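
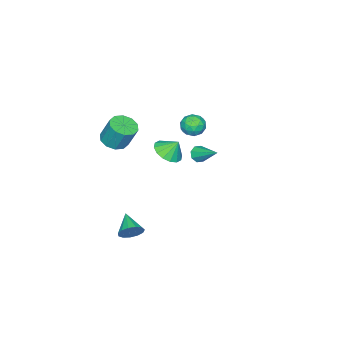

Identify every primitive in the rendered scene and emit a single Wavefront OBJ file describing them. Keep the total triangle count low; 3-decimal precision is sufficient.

v 0.093 1.852 1.572
v 0.466 1.581 1.871
v 0.407 3.228 2.428
v 0.633 1.757 1.526
v 0.482 1.989 1.209
v 0.104 2.141 1.104
v -0.281 2.124 1.273
v -0.447 1.947 1.618
v -0.297 1.715 1.935
v 0.081 1.564 2.04
v 2.495 -1.907 2.595
v 3.102 -1.402 2.374
v 3.072 -0.768 3.744
v 2.465 -1.273 3.965
v 2.662 -1.178 2.261
v 2.633 -0.543 3.63
v 2.158 -1.232 2.275
v 2.129 -0.597 3.645
v 1.783 -1.544 2.412
v 1.754 -0.909 3.781
v 1.68 -1.995 2.618
v 1.65 -1.36 3.988
v 1.888 -2.412 2.816
v 1.858 -1.778 4.186
v 2.327 -2.637 2.93
v 2.298 -2.002 4.299
v 2.831 -2.583 2.915
v 2.802 -1.948 4.285
v 3.206 -2.271 2.779
v 3.177 -1.636 4.148
v 3.31 -1.82 2.572
v 3.28 -1.185 3.942
v 2.996 -0.507 -4.032
v 3.563 -0.717 -3.605
v 2.184 -1.473 -3.428
v 3.363 -0.417 -3.395
v 3.046 -0.146 -3.387
v 2.714 0.011 -3.584
v 2.471 0.003 -3.923
v 2.395 -0.166 -4.297
v 2.51 -0.444 -4.586
v 2.78 -0.741 -4.699
v 3.118 -0.964 -4.601
v 3.418 -1.041 -4.321
v 3.584 -0.949 -3.95
v 1.084 0.558 1.828
v 1.909 0.423 2.134
v 0.856 1.082 2.672
v 1.933 0.817 1.896
v 1.729 1.141 1.639
v 1.353 1.309 1.434
v 0.904 1.276 1.333
v 0.504 1.05 1.366
v 0.259 0.693 1.522
v 0.235 0.299 1.76
v 0.438 -0.026 2.016
v 0.815 -0.194 2.222
v 1.263 -0.16 2.322
v 1.664 0.065 2.29
v -3.275 -0.08 0.764
v -2.499 -0.072 0.822
v -3.321 -1.088 1.518
v -2.545 -1.08 1.576
v -2.966 -0.514 1.905
v -2.937 0.109 1.439
v -2.883 -1.269 0.901
v -2.854 -0.646 0.435
v -2.257 -0.807 0.907
v -2.308 -0.34 1.527
v -3.512 -0.82 0.813
v -3.563 -0.353 1.433
v -2.883 0.012 0.727
v -2.937 -1.172 1.613
v -3.185 -0.839 1.806
v -2.729 -0.835 1.841
v -3.14 0.119 1.089
v -2.684 0.123 1.124
v -2.959 -0.136 1.76
v -3.136 -1.283 1.216
v -2.68 -1.279 1.251
v -3.091 -0.325 0.499
v -2.635 -0.321 0.534
v -2.861 -1.024 0.58
v -2.284 -0.415 0.811
v -2.312 -1.007 1.254
v -2.51 -1.118 0.857
v -2.493 -0.752 0.583
v -2.314 -0.141 1.176
v -2.342 -0.733 1.619
v -2.589 -0.4 1.812
v -2.572 -0.034 1.538
v -2.172 -0.573 1.225
v -3.478 -0.427 0.721
v -3.506 -1.019 1.164
v -3.248 -1.126 0.802
v -3.231 -0.76 0.528
v -3.508 -0.153 1.086
v -3.536 -0.745 1.529
v -3.327 -0.408 1.757
v -3.31 -0.042 1.483
v -3.648 -0.587 1.115
f 2 1 4
f 2 4 3
f 4 1 5
f 4 5 3
f 5 1 6
f 5 6 3
f 6 1 7
f 6 7 3
f 7 1 8
f 7 8 3
f 8 1 9
f 8 9 3
f 9 1 10
f 9 10 3
f 10 1 2
f 10 2 3
f 12 11 15
f 12 15 13
f 13 15 16
f 13 16 14
f 15 11 17
f 15 17 16
f 16 17 18
f 16 18 14
f 17 11 19
f 17 19 18
f 18 19 20
f 18 20 14
f 19 11 21
f 19 21 20
f 20 21 22
f 20 22 14
f 21 11 23
f 21 23 22
f 22 23 24
f 22 24 14
f 23 11 25
f 23 25 24
f 24 25 26
f 24 26 14
f 25 11 27
f 25 27 26
f 26 27 28
f 26 28 14
f 27 11 29
f 27 29 28
f 28 29 30
f 28 30 14
f 29 11 31
f 29 31 30
f 30 31 32
f 30 32 14
f 31 11 12
f 31 12 32
f 32 12 13
f 32 13 14
f 34 33 36
f 34 36 35
f 36 33 37
f 36 37 35
f 37 33 38
f 37 38 35
f 38 33 39
f 38 39 35
f 39 33 40
f 39 40 35
f 40 33 41
f 40 41 35
f 41 33 42
f 41 42 35
f 42 33 43
f 42 43 35
f 43 33 44
f 43 44 35
f 44 33 45
f 44 45 35
f 45 33 34
f 45 34 35
f 47 46 49
f 47 49 48
f 49 46 50
f 49 50 48
f 50 46 51
f 50 51 48
f 51 46 52
f 51 52 48
f 52 46 53
f 52 53 48
f 53 46 54
f 53 54 48
f 54 46 55
f 54 55 48
f 55 46 56
f 55 56 48
f 56 46 57
f 56 57 48
f 57 46 58
f 57 58 48
f 58 46 59
f 58 59 48
f 59 46 47
f 59 47 48
f 60 97 76
f 97 71 100
f 76 100 65
f 97 100 76
f 60 76 72
f 76 65 77
f 72 77 61
f 76 77 72
f 60 72 81
f 72 61 82
f 81 82 67
f 72 82 81
f 60 81 93
f 81 67 96
f 93 96 70
f 81 96 93
f 60 93 97
f 93 70 101
f 97 101 71
f 93 101 97
f 61 77 88
f 77 65 91
f 88 91 69
f 77 91 88
f 65 100 78
f 100 71 99
f 78 99 64
f 100 99 78
f 71 101 98
f 101 70 94
f 98 94 62
f 101 94 98
f 70 96 95
f 96 67 83
f 95 83 66
f 96 83 95
f 67 82 87
f 82 61 84
f 87 84 68
f 82 84 87
f 63 89 75
f 89 69 90
f 75 90 64
f 89 90 75
f 63 75 73
f 75 64 74
f 73 74 62
f 75 74 73
f 63 73 80
f 73 62 79
f 80 79 66
f 73 79 80
f 63 80 85
f 80 66 86
f 85 86 68
f 80 86 85
f 63 85 89
f 85 68 92
f 89 92 69
f 85 92 89
f 64 90 78
f 90 69 91
f 78 91 65
f 90 91 78
f 62 74 98
f 74 64 99
f 98 99 71
f 74 99 98
f 66 79 95
f 79 62 94
f 95 94 70
f 79 94 95
f 68 86 87
f 86 66 83
f 87 83 67
f 86 83 87
f 69 92 88
f 92 68 84
f 88 84 61
f 92 84 88



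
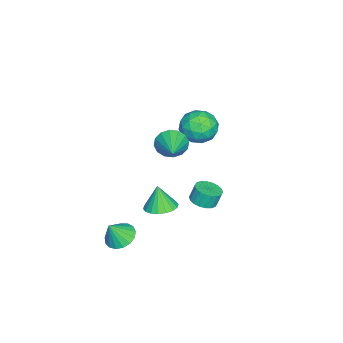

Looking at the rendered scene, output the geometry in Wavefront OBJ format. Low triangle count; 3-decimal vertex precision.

v 0.382 -1.047 -3.696
v 1.35 -0.89 -3.499
v 0.118 -1.333 -2.164
v 1.173 -0.484 -3.454
v 0.839 -0.19 -3.457
v 0.415 -0.066 -3.507
v -0.016 -0.136 -3.595
v -0.368 -0.386 -3.702
v -0.571 -0.768 -3.808
v -0.585 -1.204 -3.892
v -0.408 -1.61 -3.937
v -0.074 -1.904 -3.934
v 0.35 -2.029 -3.884
v 0.781 -1.959 -3.797
v 1.133 -1.708 -3.689
v 1.336 -1.327 -3.583
v -4.491 0.66 0.022
v -3.731 0.991 0.916
v -3.589 -1.091 -0.096
v -2.829 -0.76 0.798
v -4.007 -0.959 1.042
v -4.565 0.124 1.115
v -2.755 -0.224 -0.295
v -3.313 0.859 -0.222
v -2.658 0.445 0.72
v -3.432 -0.009 1.547
v -3.888 -0.091 -0.727
v -4.662 -0.545 0.1
v -4.19 0.979 0.479
v -3.13 -1.079 0.341
v -3.822 -1.196 0.484
v -3.376 -1.001 1.01
v -4.68 0.469 0.596
v -4.233 0.664 1.122
v -4.396 -0.482 1.196
v -3.087 -0.764 -0.302
v -2.64 -0.569 0.224
v -3.944 0.901 -0.19
v -3.498 1.096 0.336
v -2.924 0.382 -0.376
v -3.113 0.853 0.89
v -2.582 -0.176 0.821
v -2.539 0.139 0.178
v -2.867 0.775 0.221
v -3.567 0.586 1.376
v -3.037 -0.443 1.306
v -3.73 -0.56 1.45
v -4.058 0.076 1.492
v -2.937 0.265 1.26
v -4.283 0.343 -0.486
v -3.753 -0.686 -0.556
v -3.262 -0.176 -0.672
v -3.59 0.46 -0.63
v -4.738 0.076 -0.001
v -4.207 -0.953 -0.07
v -4.453 -0.875 0.599
v -4.781 -0.239 0.642
v -4.383 -0.365 -0.44
v 1.097 -0.199 2.554
v 1.494 -0.474 1.725
v 2.883 0.419 3.206
v 1.358 -0.002 1.652
v 1.151 0.417 1.82
v 0.93 0.671 2.185
v 0.753 0.692 2.65
v 0.669 0.474 3.088
v 0.699 0.076 3.383
v 0.836 -0.396 3.457
v 1.042 -0.816 3.288
v 1.263 -1.07 2.923
v 1.44 -1.091 2.459
v 1.524 -0.873 2.02
v 0.997 1.586 -1.974
v 1.794 1.602 -1.832
v 1.62 1.87 -0.884
v 0.823 1.854 -1.026
v 1.725 1.939 -1.94
v 1.551 2.207 -0.992
v 1.512 2.206 -2.055
v 1.338 2.474 -1.107
v 1.197 2.35 -2.153
v 1.023 2.618 -1.206
v 0.842 2.343 -2.216
v 0.668 2.611 -1.269
v 0.518 2.186 -2.232
v 0.344 2.454 -1.284
v 0.289 1.91 -2.196
v 0.115 2.178 -1.248
v 0.2 1.57 -2.116
v 0.026 1.838 -1.168
v 0.269 1.233 -2.008
v 0.095 1.501 -1.06
v 0.482 0.966 -1.893
v 0.308 1.234 -0.945
v 0.797 0.822 -1.794
v 0.623 1.09 -0.847
v 1.152 0.829 -1.731
v 0.978 1.097 -0.784
v 1.476 0.986 -1.716
v 1.302 1.254 -0.768
v 1.705 1.262 -1.752
v 1.531 1.53 -0.804
v 3.636 -2.359 -3.874
v 4.374 -2.738 -4.338
v 4.184 -2.821 -2.626
v 4.511 -2.315 -4.242
v 4.448 -1.903 -4.062
v 4.199 -1.595 -3.838
v 3.822 -1.461 -3.623
v 3.401 -1.534 -3.466
v 3.035 -1.795 -3.402
v 2.806 -2.186 -3.446
v 2.767 -2.616 -3.589
v 2.928 -2.987 -3.797
v 3.251 -3.214 -4.022
v 3.662 -3.246 -4.214
v 4.067 -3.074 -4.328
f 2 1 4
f 2 4 3
f 4 1 5
f 4 5 3
f 5 1 6
f 5 6 3
f 6 1 7
f 6 7 3
f 7 1 8
f 7 8 3
f 8 1 9
f 8 9 3
f 9 1 10
f 9 10 3
f 10 1 11
f 10 11 3
f 11 1 12
f 11 12 3
f 12 1 13
f 12 13 3
f 13 1 14
f 13 14 3
f 14 1 15
f 14 15 3
f 15 1 16
f 15 16 3
f 16 1 2
f 16 2 3
f 17 54 33
f 54 28 57
f 33 57 22
f 54 57 33
f 17 33 29
f 33 22 34
f 29 34 18
f 33 34 29
f 17 29 38
f 29 18 39
f 38 39 24
f 29 39 38
f 17 38 50
f 38 24 53
f 50 53 27
f 38 53 50
f 17 50 54
f 50 27 58
f 54 58 28
f 50 58 54
f 18 34 45
f 34 22 48
f 45 48 26
f 34 48 45
f 22 57 35
f 57 28 56
f 35 56 21
f 57 56 35
f 28 58 55
f 58 27 51
f 55 51 19
f 58 51 55
f 27 53 52
f 53 24 40
f 52 40 23
f 53 40 52
f 24 39 44
f 39 18 41
f 44 41 25
f 39 41 44
f 20 46 32
f 46 26 47
f 32 47 21
f 46 47 32
f 20 32 30
f 32 21 31
f 30 31 19
f 32 31 30
f 20 30 37
f 30 19 36
f 37 36 23
f 30 36 37
f 20 37 42
f 37 23 43
f 42 43 25
f 37 43 42
f 20 42 46
f 42 25 49
f 46 49 26
f 42 49 46
f 21 47 35
f 47 26 48
f 35 48 22
f 47 48 35
f 19 31 55
f 31 21 56
f 55 56 28
f 31 56 55
f 23 36 52
f 36 19 51
f 52 51 27
f 36 51 52
f 25 43 44
f 43 23 40
f 44 40 24
f 43 40 44
f 26 49 45
f 49 25 41
f 45 41 18
f 49 41 45
f 60 59 62
f 60 62 61
f 62 59 63
f 62 63 61
f 63 59 64
f 63 64 61
f 64 59 65
f 64 65 61
f 65 59 66
f 65 66 61
f 66 59 67
f 66 67 61
f 67 59 68
f 67 68 61
f 68 59 69
f 68 69 61
f 69 59 70
f 69 70 61
f 70 59 71
f 70 71 61
f 71 59 72
f 71 72 61
f 72 59 60
f 72 60 61
f 74 73 77
f 74 77 75
f 75 77 78
f 75 78 76
f 77 73 79
f 77 79 78
f 78 79 80
f 78 80 76
f 79 73 81
f 79 81 80
f 80 81 82
f 80 82 76
f 81 73 83
f 81 83 82
f 82 83 84
f 82 84 76
f 83 73 85
f 83 85 84
f 84 85 86
f 84 86 76
f 85 73 87
f 85 87 86
f 86 87 88
f 86 88 76
f 87 73 89
f 87 89 88
f 88 89 90
f 88 90 76
f 89 73 91
f 89 91 90
f 90 91 92
f 90 92 76
f 91 73 93
f 91 93 92
f 92 93 94
f 92 94 76
f 93 73 95
f 93 95 94
f 94 95 96
f 94 96 76
f 95 73 97
f 95 97 96
f 96 97 98
f 96 98 76
f 97 73 99
f 97 99 98
f 98 99 100
f 98 100 76
f 99 73 101
f 99 101 100
f 100 101 102
f 100 102 76
f 101 73 74
f 101 74 102
f 102 74 75
f 102 75 76
f 104 103 106
f 104 106 105
f 106 103 107
f 106 107 105
f 107 103 108
f 107 108 105
f 108 103 109
f 108 109 105
f 109 103 110
f 109 110 105
f 110 103 111
f 110 111 105
f 111 103 112
f 111 112 105
f 112 103 113
f 112 113 105
f 113 103 114
f 113 114 105
f 114 103 115
f 114 115 105
f 115 103 116
f 115 116 105
f 116 103 117
f 116 117 105
f 117 103 104
f 117 104 105



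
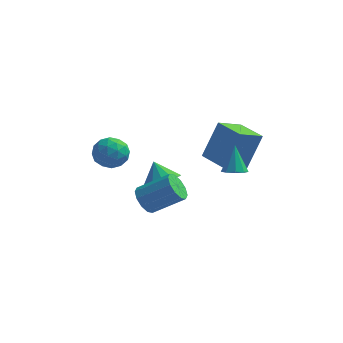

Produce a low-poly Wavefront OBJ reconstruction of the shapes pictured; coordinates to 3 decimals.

v 1.567 -0.306 1.438
v 2.151 0.431 3.327
v 0.34 0.64 1.448
v 0.924 1.378 3.337
v 2.416 0.802 0.743
v 3 1.54 2.632
v 1.189 1.749 0.753
v 1.773 2.486 2.642
v -2.204 -0.191 -1.53
v -1.744 -0.504 -2.12
v -0.217 -0.221 -1.079
v -0.676 0.091 -0.49
v -1.782 -0.011 -2.198
v -0.255 0.272 -1.157
v -1.981 0.413 -2.021
v -0.454 0.696 -0.98
v -2.265 0.606 -1.657
v -0.738 0.889 -0.616
v -2.526 0.495 -1.244
v -0.998 0.777 -0.203
v -2.663 0.121 -0.941
v -1.136 0.404 0.1
v -2.625 -0.372 -0.863
v -1.098 -0.089 0.178
v -2.426 -0.796 -1.04
v -0.899 -0.513 0.001
v -2.142 -0.989 -1.404
v -0.615 -0.706 -0.363
v -1.882 -0.877 -1.817
v -0.354 -0.595 -0.776
v 2.521 -2.375 2.715
v 2.96 -1.966 2.559
v 2.379 -1.725 4.025
v 2.578 -1.82 2.445
v 2.17 -1.934 2.458
v 1.926 -2.254 2.59
v 1.96 -2.631 2.781
v 2.256 -2.889 2.941
v 2.677 -2.906 2.995
v 3.024 -2.675 2.918
v 3.136 -2.304 2.746
v -1.933 2.069 -1.647
v -1.139 2.593 -1.455
v -2.487 2.551 -0.673
v -1.45 2.9 -1.783
v -1.914 2.943 -2.068
v -2.384 2.709 -2.22
v -2.711 2.272 -2.19
v -2.791 1.77 -1.987
v -2.598 1.364 -1.677
v -2.194 1.181 -1.357
v -1.707 1.281 -1.129
v -1.292 1.63 -1.066
v -1.08 2.12 -1.187
v -4.619 -0.539 1.54
v -4.286 -0.189 2.341
v -3.214 -0.591 0.979
v -2.881 -0.241 1.78
v -3.233 -1.108 1.759
v -4.102 -1.075 2.106
v -3.398 0.295 1.214
v -4.267 0.328 1.561
v -3.531 0.327 2.14
v -3.429 -0.54 2.476
v -4.071 -0.24 0.844
v -3.969 -1.107 1.18
v -4.576 -0.359 1.99
v -2.924 -0.421 1.33
v -3.131 -0.93 1.317
v -2.935 -0.724 1.788
v -4.468 -0.88 1.852
v -4.272 -0.675 2.323
v -3.653 -1.215 1.98
v -3.228 -0.105 0.997
v -3.032 0.1 1.468
v -4.565 -0.056 1.532
v -4.369 0.15 2.003
v -3.847 0.435 1.34
v -3.937 0.15 2.343
v -3.111 0.119 2.013
v -3.415 0.434 1.68
v -3.925 0.453 1.884
v -3.877 -0.36 2.54
v -3.051 -0.391 2.21
v -3.258 -0.9 2.198
v -3.768 -0.881 2.402
v -3.433 -0.057 2.422
v -4.449 -0.389 1.11
v -3.623 -0.42 0.78
v -3.732 0.101 0.918
v -4.242 0.12 1.122
v -4.389 -0.899 1.307
v -3.563 -0.93 0.977
v -3.575 -1.233 1.436
v -4.085 -1.214 1.64
v -4.067 -0.723 0.898
f 2 4 1
f 5 2 1
f 1 4 3
f 3 5 1
f 2 8 4
f 6 2 5
f 6 8 2
f 4 8 3
f 7 5 3
f 3 8 7
f 7 6 5
f 8 6 7
f 10 9 13
f 10 13 11
f 11 13 14
f 11 14 12
f 13 9 15
f 13 15 14
f 14 15 16
f 14 16 12
f 15 9 17
f 15 17 16
f 16 17 18
f 16 18 12
f 17 9 19
f 17 19 18
f 18 19 20
f 18 20 12
f 19 9 21
f 19 21 20
f 20 21 22
f 20 22 12
f 21 9 23
f 21 23 22
f 22 23 24
f 22 24 12
f 23 9 25
f 23 25 24
f 24 25 26
f 24 26 12
f 25 9 27
f 25 27 26
f 26 27 28
f 26 28 12
f 27 9 29
f 27 29 28
f 28 29 30
f 28 30 12
f 29 9 10
f 29 10 30
f 30 10 11
f 30 11 12
f 32 31 34
f 32 34 33
f 34 31 35
f 34 35 33
f 35 31 36
f 35 36 33
f 36 31 37
f 36 37 33
f 37 31 38
f 37 38 33
f 38 31 39
f 38 39 33
f 39 31 40
f 39 40 33
f 40 31 41
f 40 41 33
f 41 31 32
f 41 32 33
f 43 42 45
f 43 45 44
f 45 42 46
f 45 46 44
f 46 42 47
f 46 47 44
f 47 42 48
f 47 48 44
f 48 42 49
f 48 49 44
f 49 42 50
f 49 50 44
f 50 42 51
f 50 51 44
f 51 42 52
f 51 52 44
f 52 42 53
f 52 53 44
f 53 42 54
f 53 54 44
f 54 42 43
f 54 43 44
f 55 92 71
f 92 66 95
f 71 95 60
f 92 95 71
f 55 71 67
f 71 60 72
f 67 72 56
f 71 72 67
f 55 67 76
f 67 56 77
f 76 77 62
f 67 77 76
f 55 76 88
f 76 62 91
f 88 91 65
f 76 91 88
f 55 88 92
f 88 65 96
f 92 96 66
f 88 96 92
f 56 72 83
f 72 60 86
f 83 86 64
f 72 86 83
f 60 95 73
f 95 66 94
f 73 94 59
f 95 94 73
f 66 96 93
f 96 65 89
f 93 89 57
f 96 89 93
f 65 91 90
f 91 62 78
f 90 78 61
f 91 78 90
f 62 77 82
f 77 56 79
f 82 79 63
f 77 79 82
f 58 84 70
f 84 64 85
f 70 85 59
f 84 85 70
f 58 70 68
f 70 59 69
f 68 69 57
f 70 69 68
f 58 68 75
f 68 57 74
f 75 74 61
f 68 74 75
f 58 75 80
f 75 61 81
f 80 81 63
f 75 81 80
f 58 80 84
f 80 63 87
f 84 87 64
f 80 87 84
f 59 85 73
f 85 64 86
f 73 86 60
f 85 86 73
f 57 69 93
f 69 59 94
f 93 94 66
f 69 94 93
f 61 74 90
f 74 57 89
f 90 89 65
f 74 89 90
f 63 81 82
f 81 61 78
f 82 78 62
f 81 78 82
f 64 87 83
f 87 63 79
f 83 79 56
f 87 79 83



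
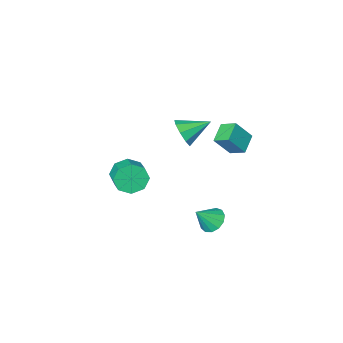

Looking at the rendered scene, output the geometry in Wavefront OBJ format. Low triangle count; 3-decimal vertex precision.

v -2.394 -1.82 0.16
v -1.844 -1.197 0.818
v -4.006 -1.24 0.96
v -2.012 -0.833 0.214
v -2.36 -0.93 -0.415
v -2.723 -1.444 -0.775
v -2.933 -2.134 -0.697
v -2.891 -2.677 -0.218
v -2.616 -2.819 0.438
v -2.238 -2.493 0.964
v -1.933 -1.853 1.114
v -2.951 3.256 2.967
v -3.366 4.147 3.461
v -1.995 4.003 2.421
v -2.41 4.894 2.915
v -2.01 2.986 4.245
v -2.425 3.877 4.739
v -1.054 3.733 3.699
v -1.469 4.624 4.193
v -1.646 2.786 -4.303
v -1.18 3.493 -4.663
v -0.574 2.654 -3.177
v -1.514 3.696 -4.322
v -1.889 3.61 -3.975
v -2.187 3.262 -3.732
v -2.313 2.763 -3.671
v -2.227 2.271 -3.81
v -1.957 1.943 -4.106
v -1.587 1.882 -4.464
v -1.237 2.108 -4.772
v -1.016 2.549 -4.93
v -0.995 3.066 -4.89
v 2.152 -0.45 -0.711
v 2.713 -0.946 0.052
v 3.109 0.214 0.515
v 2.548 0.71 -0.249
v 3.151 -0.824 -0.629
v 3.547 0.336 -0.166
v 3.004 -0.482 -1.358
v 3.4 0.677 -0.896
v 2.357 -0.122 -1.709
v 2.753 1.038 -1.246
v 1.591 0.046 -1.475
v 1.987 1.206 -1.012
v 1.153 -0.076 -0.794
v 1.549 1.084 -0.331
v 1.3 -0.417 -0.064
v 1.696 0.742 0.398
v 1.947 -0.778 0.286
v 2.343 0.382 0.749
f 2 1 4
f 2 4 3
f 4 1 5
f 4 5 3
f 5 1 6
f 5 6 3
f 6 1 7
f 6 7 3
f 7 1 8
f 7 8 3
f 8 1 9
f 8 9 3
f 9 1 10
f 9 10 3
f 10 1 11
f 10 11 3
f 11 1 2
f 11 2 3
f 13 15 12
f 16 13 12
f 12 15 14
f 14 16 12
f 13 19 15
f 17 13 16
f 17 19 13
f 15 19 14
f 18 16 14
f 14 19 18
f 18 17 16
f 19 17 18
f 21 20 23
f 21 23 22
f 23 20 24
f 23 24 22
f 24 20 25
f 24 25 22
f 25 20 26
f 25 26 22
f 26 20 27
f 26 27 22
f 27 20 28
f 27 28 22
f 28 20 29
f 28 29 22
f 29 20 30
f 29 30 22
f 30 20 31
f 30 31 22
f 31 20 32
f 31 32 22
f 32 20 21
f 32 21 22
f 34 33 37
f 34 37 35
f 35 37 38
f 35 38 36
f 37 33 39
f 37 39 38
f 38 39 40
f 38 40 36
f 39 33 41
f 39 41 40
f 40 41 42
f 40 42 36
f 41 33 43
f 41 43 42
f 42 43 44
f 42 44 36
f 43 33 45
f 43 45 44
f 44 45 46
f 44 46 36
f 45 33 47
f 45 47 46
f 46 47 48
f 46 48 36
f 47 33 49
f 47 49 48
f 48 49 50
f 48 50 36
f 49 33 34
f 49 34 50
f 50 34 35
f 50 35 36



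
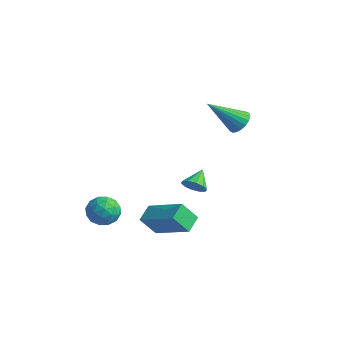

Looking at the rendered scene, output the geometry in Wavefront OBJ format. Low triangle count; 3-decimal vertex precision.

v -0.855 2.92 -1.979
v -0.483 3.315 -2.355
v -1.185 3.82 -1.361
v -0.854 3.294 -2.523
v -1.226 3.131 -2.483
v -1.456 2.887 -2.251
v -1.457 2.656 -1.914
v -1.228 2.526 -1.603
v -0.857 2.546 -1.435
v -0.485 2.71 -1.475
v -0.255 2.953 -1.707
v -0.254 3.184 -2.043
v -0.03 -1.33 -1.858
v 1.878 -1.079 -0.9
v -0.335 -0.483 -1.472
v 1.573 -0.232 -0.513
v 0.387 -0.728 -2.847
v 2.295 -0.477 -1.888
v 0.082 0.119 -2.46
v 1.99 0.37 -1.502
v 0.52 4.518 2.362
v 0.957 4.749 2.858
v -0.38 3.262 3.738
v 0.716 4.946 2.88
v 0.437 5.058 2.8
v 0.174 5.063 2.633
v -0.02 4.961 2.412
v -0.107 4.77 2.181
v -0.07 4.53 1.986
v 0.084 4.288 1.866
v 0.324 4.091 1.843
v 0.604 3.979 1.924
v 0.866 3.973 2.091
v 1.061 4.076 2.312
v 1.148 4.266 2.543
v 1.111 4.506 2.738
v -4.086 -0.443 -3.434
v -3.516 0.176 -3.132
v -3.064 -1.456 -3.288
v -2.494 -0.837 -2.986
v -3.196 -1.079 -2.488
v -3.828 -0.453 -2.579
v -2.752 -0.827 -3.841
v -3.384 -0.201 -3.932
v -2.692 -0.061 -3.384
v -2.966 -0.217 -2.547
v -3.614 -1.063 -3.873
v -3.888 -1.219 -3.036
v -3.891 -0.045 -3.296
v -2.689 -1.235 -3.124
v -3.102 -1.377 -2.831
v -2.767 -1.014 -2.654
v -4.074 -0.415 -2.971
v -3.739 -0.051 -2.793
v -3.551 -0.788 -2.415
v -2.841 -1.229 -3.627
v -2.506 -0.865 -3.449
v -3.813 -0.266 -3.766
v -3.478 0.097 -3.589
v -3.029 -0.492 -4.005
v -3.072 0.18 -3.266
v -2.471 -0.415 -3.18
v -2.622 -0.41 -3.683
v -2.994 -0.042 -3.736
v -3.233 0.088 -2.775
v -2.632 -0.507 -2.689
v -3.045 -0.649 -2.396
v -3.416 -0.282 -2.45
v -2.748 -0.051 -2.923
v -3.948 -0.773 -3.731
v -3.347 -1.368 -3.645
v -3.164 -0.998 -3.97
v -3.535 -0.631 -4.024
v -4.109 -0.865 -3.24
v -3.508 -1.46 -3.154
v -3.586 -1.238 -2.684
v -3.958 -0.87 -2.737
v -3.832 -1.229 -3.497
f 2 1 4
f 2 4 3
f 4 1 5
f 4 5 3
f 5 1 6
f 5 6 3
f 6 1 7
f 6 7 3
f 7 1 8
f 7 8 3
f 8 1 9
f 8 9 3
f 9 1 10
f 9 10 3
f 10 1 11
f 10 11 3
f 11 1 12
f 11 12 3
f 12 1 2
f 12 2 3
f 14 16 13
f 17 14 13
f 13 16 15
f 15 17 13
f 14 20 16
f 18 14 17
f 18 20 14
f 16 20 15
f 19 17 15
f 15 20 19
f 19 18 17
f 20 18 19
f 22 21 24
f 22 24 23
f 24 21 25
f 24 25 23
f 25 21 26
f 25 26 23
f 26 21 27
f 26 27 23
f 27 21 28
f 27 28 23
f 28 21 29
f 28 29 23
f 29 21 30
f 29 30 23
f 30 21 31
f 30 31 23
f 31 21 32
f 31 32 23
f 32 21 33
f 32 33 23
f 33 21 34
f 33 34 23
f 34 21 35
f 34 35 23
f 35 21 36
f 35 36 23
f 36 21 22
f 36 22 23
f 37 74 53
f 74 48 77
f 53 77 42
f 74 77 53
f 37 53 49
f 53 42 54
f 49 54 38
f 53 54 49
f 37 49 58
f 49 38 59
f 58 59 44
f 49 59 58
f 37 58 70
f 58 44 73
f 70 73 47
f 58 73 70
f 37 70 74
f 70 47 78
f 74 78 48
f 70 78 74
f 38 54 65
f 54 42 68
f 65 68 46
f 54 68 65
f 42 77 55
f 77 48 76
f 55 76 41
f 77 76 55
f 48 78 75
f 78 47 71
f 75 71 39
f 78 71 75
f 47 73 72
f 73 44 60
f 72 60 43
f 73 60 72
f 44 59 64
f 59 38 61
f 64 61 45
f 59 61 64
f 40 66 52
f 66 46 67
f 52 67 41
f 66 67 52
f 40 52 50
f 52 41 51
f 50 51 39
f 52 51 50
f 40 50 57
f 50 39 56
f 57 56 43
f 50 56 57
f 40 57 62
f 57 43 63
f 62 63 45
f 57 63 62
f 40 62 66
f 62 45 69
f 66 69 46
f 62 69 66
f 41 67 55
f 67 46 68
f 55 68 42
f 67 68 55
f 39 51 75
f 51 41 76
f 75 76 48
f 51 76 75
f 43 56 72
f 56 39 71
f 72 71 47
f 56 71 72
f 45 63 64
f 63 43 60
f 64 60 44
f 63 60 64
f 46 69 65
f 69 45 61
f 65 61 38
f 69 61 65



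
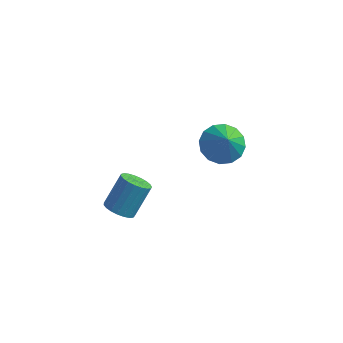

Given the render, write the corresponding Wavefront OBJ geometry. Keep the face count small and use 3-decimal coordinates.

v -0.89 -2.447 1.485
v -0.227 -2.33 1.202
v 0.153 -1.357 2.492
v -0.51 -1.473 2.775
v -0.389 -2.104 1.079
v -0.009 -1.131 2.369
v -0.637 -1.938 1.027
v -0.257 -0.965 2.317
v -0.929 -1.859 1.053
v -0.549 -0.886 2.343
v -1.214 -1.882 1.155
v -0.835 -0.909 2.445
v -1.443 -2.003 1.313
v -1.064 -1.029 2.603
v -1.577 -2.2 1.501
v -1.197 -1.227 2.791
v -1.591 -2.44 1.686
v -1.212 -1.467 2.976
v -1.485 -2.681 1.837
v -1.105 -1.708 3.127
v -1.275 -2.882 1.927
v -0.896 -1.908 3.217
v -0.999 -3.007 1.94
v -0.62 -2.034 3.23
v -0.704 -3.035 1.875
v -0.324 -2.062 3.165
v -0.441 -2.962 1.742
v -0.062 -1.989 3.032
v -0.256 -2.8 1.565
v 0.124 -1.826 2.855
v -0.18 -2.576 1.374
v 0.2 -1.603 2.664
v 1.516 3.255 1.584
v 2.189 2.703 0.996
v 2.024 2.605 2.776
v 2.458 3.156 1.129
v 2.474 3.636 1.384
v 2.235 4.014 1.692
v 1.802 4.188 1.972
v 1.293 4.113 2.147
v 0.844 3.808 2.172
v 0.575 3.355 2.039
v 0.558 2.875 1.784
v 0.798 2.497 1.475
v 1.231 2.323 1.196
v 1.739 2.398 1.021
f 2 1 5
f 2 5 3
f 3 5 6
f 3 6 4
f 5 1 7
f 5 7 6
f 6 7 8
f 6 8 4
f 7 1 9
f 7 9 8
f 8 9 10
f 8 10 4
f 9 1 11
f 9 11 10
f 10 11 12
f 10 12 4
f 11 1 13
f 11 13 12
f 12 13 14
f 12 14 4
f 13 1 15
f 13 15 14
f 14 15 16
f 14 16 4
f 15 1 17
f 15 17 16
f 16 17 18
f 16 18 4
f 17 1 19
f 17 19 18
f 18 19 20
f 18 20 4
f 19 1 21
f 19 21 20
f 20 21 22
f 20 22 4
f 21 1 23
f 21 23 22
f 22 23 24
f 22 24 4
f 23 1 25
f 23 25 24
f 24 25 26
f 24 26 4
f 25 1 27
f 25 27 26
f 26 27 28
f 26 28 4
f 27 1 29
f 27 29 28
f 28 29 30
f 28 30 4
f 29 1 31
f 29 31 30
f 30 31 32
f 30 32 4
f 31 1 2
f 31 2 32
f 32 2 3
f 32 3 4
f 34 33 36
f 34 36 35
f 36 33 37
f 36 37 35
f 37 33 38
f 37 38 35
f 38 33 39
f 38 39 35
f 39 33 40
f 39 40 35
f 40 33 41
f 40 41 35
f 41 33 42
f 41 42 35
f 42 33 43
f 42 43 35
f 43 33 44
f 43 44 35
f 44 33 45
f 44 45 35
f 45 33 46
f 45 46 35
f 46 33 34
f 46 34 35



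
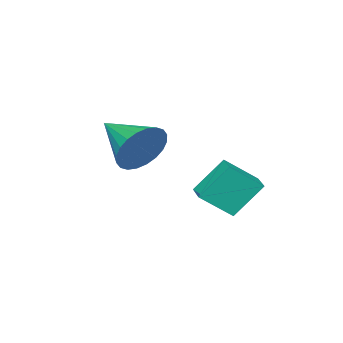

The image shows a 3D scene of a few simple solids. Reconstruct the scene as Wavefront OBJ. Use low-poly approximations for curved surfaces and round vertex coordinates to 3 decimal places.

v 2.31 0.118 1.699
v 2.808 0.343 2.536
v 2.03 -1.658 2.341
v 2.443 0.437 2.637
v 2.057 0.482 2.595
v 1.71 0.472 2.417
v 1.455 0.408 2.129
v 1.329 0.3 1.776
v 1.353 0.165 1.411
v 1.523 0.022 1.089
v 1.812 -0.106 0.861
v 2.177 -0.2 0.76
v 2.562 -0.246 0.802
v 2.909 -0.236 0.981
v 3.165 -0.172 1.268
v 3.29 -0.064 1.622
v 3.266 0.072 1.987
v 3.097 0.215 2.308
v -0.027 2.8 0.389
v 0.781 2.087 1.251
v 0.558 3.471 0.395
v 1.366 2.758 1.258
v 0.694 2.182 -0.798
v 1.502 1.469 0.065
v 1.279 2.853 -0.791
v 2.087 2.14 0.071
f 2 1 4
f 2 4 3
f 4 1 5
f 4 5 3
f 5 1 6
f 5 6 3
f 6 1 7
f 6 7 3
f 7 1 8
f 7 8 3
f 8 1 9
f 8 9 3
f 9 1 10
f 9 10 3
f 10 1 11
f 10 11 3
f 11 1 12
f 11 12 3
f 12 1 13
f 12 13 3
f 13 1 14
f 13 14 3
f 14 1 15
f 14 15 3
f 15 1 16
f 15 16 3
f 16 1 17
f 16 17 3
f 17 1 18
f 17 18 3
f 18 1 2
f 18 2 3
f 20 22 19
f 23 20 19
f 19 22 21
f 21 23 19
f 20 26 22
f 24 20 23
f 24 26 20
f 22 26 21
f 25 23 21
f 21 26 25
f 25 24 23
f 26 24 25



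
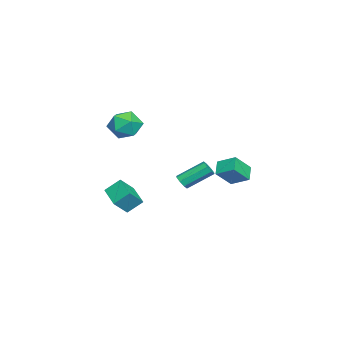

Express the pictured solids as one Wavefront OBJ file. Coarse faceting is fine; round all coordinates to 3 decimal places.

v 2.306 3.003 1.196
v 2.613 4.117 1.747
v 1.477 3.749 0.149
v 1.784 4.863 0.699
v 3.176 3.077 0.561
v 3.483 4.191 1.111
v 2.347 3.823 -0.487
v 2.654 4.937 0.064
v -4.256 -3.307 0.658
v -3.928 -2.742 1.676
v -3.592 -4.998 1.384
v -3.264 -4.433 2.402
v -4.436 -4.574 2.139
v -4.846 -3.529 1.69
v -2.674 -4.211 1.37
v -3.084 -3.166 0.921
v -2.951 -3.301 2.116
v -4.04 -3.525 2.591
v -3.48 -4.215 0.469
v -4.569 -4.439 0.944
v 0.715 -4.06 -2.279
v 0.428 -3.16 -1.46
v -0.051 -3.438 -3.23
v -0.337 -2.539 -2.411
v 2.077 -3.161 -2.789
v 1.791 -2.262 -1.97
v 1.312 -2.54 -3.74
v 1.025 -1.64 -2.921
v -1.051 0.233 -1.955
v -0.824 -0.029 -1.491
v -1.341 1.524 -0.36
v -1.569 1.787 -0.825
v -0.529 0.224 -1.704
v -1.046 1.778 -0.573
v -0.539 0.483 -2.065
v -1.057 2.037 -0.934
v -0.85 0.596 -2.361
v -1.368 2.149 -1.23
v -1.279 0.496 -2.42
v -1.796 2.049 -1.289
v -1.574 0.242 -2.207
v -2.091 1.796 -1.076
v -1.563 -0.017 -1.846
v -2.081 1.537 -0.715
v -1.252 -0.129 -1.55
v -1.77 1.424 -0.419
f 2 4 1
f 5 2 1
f 1 4 3
f 3 5 1
f 2 8 4
f 6 2 5
f 6 8 2
f 4 8 3
f 7 5 3
f 3 8 7
f 7 6 5
f 8 6 7
f 9 20 14
f 9 14 10
f 9 10 16
f 9 16 19
f 9 19 20
f 10 14 18
f 14 20 13
f 20 19 11
f 19 16 15
f 16 10 17
f 12 18 13
f 12 13 11
f 12 11 15
f 12 15 17
f 12 17 18
f 13 18 14
f 11 13 20
f 15 11 19
f 17 15 16
f 18 17 10
f 22 24 21
f 25 22 21
f 21 24 23
f 23 25 21
f 22 28 24
f 26 22 25
f 26 28 22
f 24 28 23
f 27 25 23
f 23 28 27
f 27 26 25
f 28 26 27
f 30 29 33
f 30 33 31
f 31 33 34
f 31 34 32
f 33 29 35
f 33 35 34
f 34 35 36
f 34 36 32
f 35 29 37
f 35 37 36
f 36 37 38
f 36 38 32
f 37 29 39
f 37 39 38
f 38 39 40
f 38 40 32
f 39 29 41
f 39 41 40
f 40 41 42
f 40 42 32
f 41 29 43
f 41 43 42
f 42 43 44
f 42 44 32
f 43 29 45
f 43 45 44
f 44 45 46
f 44 46 32
f 45 29 30
f 45 30 46
f 46 30 31
f 46 31 32



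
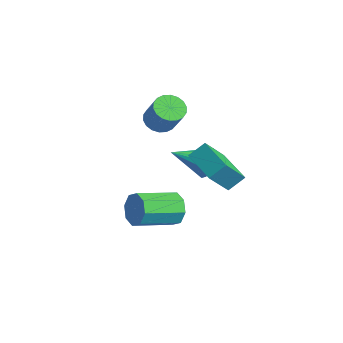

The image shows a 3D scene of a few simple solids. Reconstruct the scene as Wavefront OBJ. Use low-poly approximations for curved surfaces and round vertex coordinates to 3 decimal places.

v 3.707 -2.271 0.158
v 4.128 -2.051 0.946
v 3.954 -4.089 1.609
v 3.533 -4.309 0.822
v 3.429 -1.978 0.985
v 3.255 -4.016 1.648
v 2.893 -2.077 0.54
v 2.718 -4.115 1.203
v 2.833 -2.29 -0.129
v 2.659 -4.328 0.534
v 3.286 -2.491 -0.629
v 3.112 -4.529 0.034
v 3.985 -2.564 -0.668
v 3.811 -4.602 -0.005
v 4.522 -2.465 -0.223
v 4.347 -4.503 0.44
v 4.581 -2.252 0.446
v 4.407 -4.29 1.109
v -1.389 0.05 2.434
v -0.987 -0.633 2.157
v -0.029 -0.634 3.549
v -0.431 0.05 3.826
v -0.782 -0.354 2.016
v 0.176 -0.354 3.409
v -0.698 0.006 1.958
v 0.26 0.005 3.351
v -0.75 0.374 1.995
v 0.208 0.374 3.387
v -0.929 0.679 2.118
v 0.029 0.678 3.51
v -1.199 0.858 2.304
v -0.241 0.858 3.696
v -1.507 0.878 2.515
v -0.549 0.877 3.908
v -1.791 0.734 2.711
v -0.833 0.733 4.103
v -1.996 0.454 2.851
v -1.038 0.454 4.244
v -2.08 0.095 2.909
v -1.122 0.094 4.302
v -2.028 -0.274 2.873
v -1.07 -0.274 4.265
v -1.849 -0.578 2.75
v -0.891 -0.579 4.142
v -1.579 -0.758 2.564
v -0.621 -0.758 3.956
v -1.271 -0.777 2.352
v -0.313 -0.778 3.745
v 0.98 1.264 -0.089
v 1.164 0.057 1.367
v 1.137 2.104 0.588
v 1.321 0.897 2.043
v 2.959 1.163 -0.423
v 3.143 -0.044 1.032
v 3.116 2.003 0.253
v 3.3 0.796 1.709
v -1.259 2.739 -1.731
v -0.439 2.645 -1.281
v -2.001 1.061 -0.729
v -0.707 2.934 -0.996
v -1.123 3.171 -0.907
v -1.575 3.292 -1.04
v -1.943 3.264 -1.357
v -2.127 3.096 -1.775
v -2.079 2.833 -2.181
v -1.811 2.543 -2.466
v -1.395 2.307 -2.555
v -0.943 2.186 -2.423
v -0.575 2.213 -2.105
v -0.391 2.381 -1.687
f 2 1 5
f 2 5 3
f 3 5 6
f 3 6 4
f 5 1 7
f 5 7 6
f 6 7 8
f 6 8 4
f 7 1 9
f 7 9 8
f 8 9 10
f 8 10 4
f 9 1 11
f 9 11 10
f 10 11 12
f 10 12 4
f 11 1 13
f 11 13 12
f 12 13 14
f 12 14 4
f 13 1 15
f 13 15 14
f 14 15 16
f 14 16 4
f 15 1 17
f 15 17 16
f 16 17 18
f 16 18 4
f 17 1 2
f 17 2 18
f 18 2 3
f 18 3 4
f 20 19 23
f 20 23 21
f 21 23 24
f 21 24 22
f 23 19 25
f 23 25 24
f 24 25 26
f 24 26 22
f 25 19 27
f 25 27 26
f 26 27 28
f 26 28 22
f 27 19 29
f 27 29 28
f 28 29 30
f 28 30 22
f 29 19 31
f 29 31 30
f 30 31 32
f 30 32 22
f 31 19 33
f 31 33 32
f 32 33 34
f 32 34 22
f 33 19 35
f 33 35 34
f 34 35 36
f 34 36 22
f 35 19 37
f 35 37 36
f 36 37 38
f 36 38 22
f 37 19 39
f 37 39 38
f 38 39 40
f 38 40 22
f 39 19 41
f 39 41 40
f 40 41 42
f 40 42 22
f 41 19 43
f 41 43 42
f 42 43 44
f 42 44 22
f 43 19 45
f 43 45 44
f 44 45 46
f 44 46 22
f 45 19 47
f 45 47 46
f 46 47 48
f 46 48 22
f 47 19 20
f 47 20 48
f 48 20 21
f 48 21 22
f 50 52 49
f 53 50 49
f 49 52 51
f 51 53 49
f 50 56 52
f 54 50 53
f 54 56 50
f 52 56 51
f 55 53 51
f 51 56 55
f 55 54 53
f 56 54 55
f 58 57 60
f 58 60 59
f 60 57 61
f 60 61 59
f 61 57 62
f 61 62 59
f 62 57 63
f 62 63 59
f 63 57 64
f 63 64 59
f 64 57 65
f 64 65 59
f 65 57 66
f 65 66 59
f 66 57 67
f 66 67 59
f 67 57 68
f 67 68 59
f 68 57 69
f 68 69 59
f 69 57 70
f 69 70 59
f 70 57 58
f 70 58 59



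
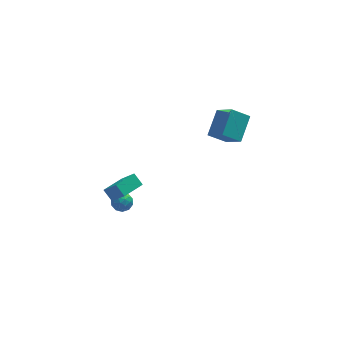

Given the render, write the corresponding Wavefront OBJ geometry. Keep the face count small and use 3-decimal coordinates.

v -2.617 0.233 -3.049
v -2.276 -0.22 -3.391
v -3.504 -0.36 -3.149
v -3.163 -0.813 -3.491
v -3.045 -0.728 -2.844
v -2.497 -0.361 -2.783
v -3.283 -0.219 -3.757
v -2.735 0.148 -3.696
v -2.687 -0.499 -3.829
v -2.54 -0.814 -3.264
v -3.24 0.234 -3.276
v -3.093 -0.081 -2.711
v -2.369 0.059 -3.211
v -3.411 -0.639 -3.329
v -3.342 -0.589 -2.949
v -3.142 -0.855 -3.15
v -2.499 -0.024 -2.854
v -2.298 -0.291 -3.055
v -2.75 -0.589 -2.733
v -3.482 -0.289 -3.485
v -3.281 -0.556 -3.686
v -2.638 0.275 -3.39
v -2.438 0.009 -3.591
v -3.03 0.009 -3.807
v -2.41 -0.372 -3.669
v -2.931 -0.721 -3.728
v -3.002 -0.371 -3.885
v -2.679 -0.156 -3.848
v -2.323 -0.557 -3.338
v -2.845 -0.906 -3.396
v -2.776 -0.855 -3.017
v -2.453 -0.64 -2.98
v -2.565 -0.721 -3.595
v -2.935 0.326 -3.144
v -3.457 -0.023 -3.202
v -3.327 0.06 -3.56
v -3.004 0.275 -3.523
v -2.849 0.141 -2.812
v -3.37 -0.208 -2.871
v -3.101 -0.424 -2.692
v -2.778 -0.209 -2.655
v -3.215 0.141 -2.945
v 2.655 -1.4 2.568
v 3.232 -2.484 3.641
v 1.673 -1.271 3.228
v 2.25 -2.354 4.3
v 3.39 -0.166 3.42
v 3.967 -1.249 4.492
v 2.408 -0.036 4.079
v 2.985 -1.12 5.152
v -4.039 -1.577 -0.433
v -3.466 -2.373 0.831
v -2.939 -0.811 -0.448
v -2.366 -1.608 0.815
v -3.674 -2.112 -0.935
v -3.101 -2.909 0.328
v -2.574 -1.347 -0.951
v -2.001 -2.143 0.313
f 1 38 17
f 38 12 41
f 17 41 6
f 38 41 17
f 1 17 13
f 17 6 18
f 13 18 2
f 17 18 13
f 1 13 22
f 13 2 23
f 22 23 8
f 13 23 22
f 1 22 34
f 22 8 37
f 34 37 11
f 22 37 34
f 1 34 38
f 34 11 42
f 38 42 12
f 34 42 38
f 2 18 29
f 18 6 32
f 29 32 10
f 18 32 29
f 6 41 19
f 41 12 40
f 19 40 5
f 41 40 19
f 12 42 39
f 42 11 35
f 39 35 3
f 42 35 39
f 11 37 36
f 37 8 24
f 36 24 7
f 37 24 36
f 8 23 28
f 23 2 25
f 28 25 9
f 23 25 28
f 4 30 16
f 30 10 31
f 16 31 5
f 30 31 16
f 4 16 14
f 16 5 15
f 14 15 3
f 16 15 14
f 4 14 21
f 14 3 20
f 21 20 7
f 14 20 21
f 4 21 26
f 21 7 27
f 26 27 9
f 21 27 26
f 4 26 30
f 26 9 33
f 30 33 10
f 26 33 30
f 5 31 19
f 31 10 32
f 19 32 6
f 31 32 19
f 3 15 39
f 15 5 40
f 39 40 12
f 15 40 39
f 7 20 36
f 20 3 35
f 36 35 11
f 20 35 36
f 9 27 28
f 27 7 24
f 28 24 8
f 27 24 28
f 10 33 29
f 33 9 25
f 29 25 2
f 33 25 29
f 44 46 43
f 47 44 43
f 43 46 45
f 45 47 43
f 44 50 46
f 48 44 47
f 48 50 44
f 46 50 45
f 49 47 45
f 45 50 49
f 49 48 47
f 50 48 49
f 52 54 51
f 55 52 51
f 51 54 53
f 53 55 51
f 52 58 54
f 56 52 55
f 56 58 52
f 54 58 53
f 57 55 53
f 53 58 57
f 57 56 55
f 58 56 57



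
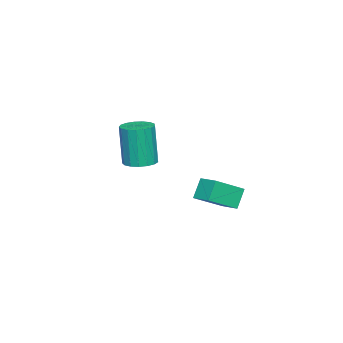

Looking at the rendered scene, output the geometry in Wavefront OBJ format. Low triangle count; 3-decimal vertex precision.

v 0.97 2.952 -1.164
v 2.106 2.124 -0.319
v 1.415 3.795 -0.937
v 2.552 2.967 -0.093
v 1.568 2.873 -2.047
v 2.705 2.045 -1.203
v 2.014 3.716 -1.821
v 3.15 2.888 -0.976
v -1.741 -2.318 -1.911
v -0.95 -2.425 -1.856
v -1.128 -2.649 0.285
v -1.919 -2.542 0.231
v -0.994 -2.046 -1.82
v -1.172 -2.27 0.321
v -1.21 -1.73 -1.805
v -1.387 -1.954 0.336
v -1.547 -1.548 -1.814
v -1.724 -1.772 0.327
v -1.928 -1.543 -1.845
v -2.106 -1.767 0.296
v -2.267 -1.715 -1.891
v -2.444 -1.939 0.25
v -2.485 -2.026 -1.942
v -2.663 -2.25 0.199
v -2.533 -2.403 -1.985
v -2.711 -2.627 0.156
v -2.4 -2.761 -2.011
v -2.577 -2.985 0.13
v -2.115 -3.017 -2.015
v -2.293 -3.241 0.126
v -1.745 -3.114 -1.994
v -1.923 -3.338 0.147
v -1.374 -3.027 -1.954
v -1.552 -3.252 0.187
v -1.087 -2.779 -1.905
v -1.265 -3.003 0.236
f 2 4 1
f 5 2 1
f 1 4 3
f 3 5 1
f 2 8 4
f 6 2 5
f 6 8 2
f 4 8 3
f 7 5 3
f 3 8 7
f 7 6 5
f 8 6 7
f 10 9 13
f 10 13 11
f 11 13 14
f 11 14 12
f 13 9 15
f 13 15 14
f 14 15 16
f 14 16 12
f 15 9 17
f 15 17 16
f 16 17 18
f 16 18 12
f 17 9 19
f 17 19 18
f 18 19 20
f 18 20 12
f 19 9 21
f 19 21 20
f 20 21 22
f 20 22 12
f 21 9 23
f 21 23 22
f 22 23 24
f 22 24 12
f 23 9 25
f 23 25 24
f 24 25 26
f 24 26 12
f 25 9 27
f 25 27 26
f 26 27 28
f 26 28 12
f 27 9 29
f 27 29 28
f 28 29 30
f 28 30 12
f 29 9 31
f 29 31 30
f 30 31 32
f 30 32 12
f 31 9 33
f 31 33 32
f 32 33 34
f 32 34 12
f 33 9 35
f 33 35 34
f 34 35 36
f 34 36 12
f 35 9 10
f 35 10 36
f 36 10 11
f 36 11 12



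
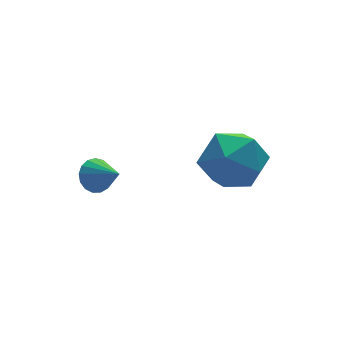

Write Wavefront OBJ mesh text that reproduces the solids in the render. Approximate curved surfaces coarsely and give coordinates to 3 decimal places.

v 1.125 1.762 2.153
v 1.915 2.084 3.025
v 2.605 0.996 1.095
v 3.395 1.318 1.967
v 2.583 0.432 2.177
v 1.669 0.906 2.83
v 2.851 2.174 1.29
v 1.937 2.648 1.943
v 2.982 2.339 2.491
v 2.816 1.262 3.039
v 1.704 1.818 1.081
v 1.538 0.741 1.629
v -1.125 4.313 0.443
v -0.504 4.437 0.257
v -0.735 3.347 1.097
v -0.537 4.604 0.523
v -0.705 4.704 0.771
v -0.969 4.714 0.944
v -1.269 4.633 1.003
v -1.536 4.478 0.933
v -1.708 4.286 0.751
v -1.747 4.1 0.499
v -1.643 3.963 0.234
v -1.421 3.906 0.017
v -1.13 3.942 -0.102
v -0.839 4.064 -0.097
v -0.613 4.242 0.033
f 1 12 6
f 1 6 2
f 1 2 8
f 1 8 11
f 1 11 12
f 2 6 10
f 6 12 5
f 12 11 3
f 11 8 7
f 8 2 9
f 4 10 5
f 4 5 3
f 4 3 7
f 4 7 9
f 4 9 10
f 5 10 6
f 3 5 12
f 7 3 11
f 9 7 8
f 10 9 2
f 14 13 16
f 14 16 15
f 16 13 17
f 16 17 15
f 17 13 18
f 17 18 15
f 18 13 19
f 18 19 15
f 19 13 20
f 19 20 15
f 20 13 21
f 20 21 15
f 21 13 22
f 21 22 15
f 22 13 23
f 22 23 15
f 23 13 24
f 23 24 15
f 24 13 25
f 24 25 15
f 25 13 26
f 25 26 15
f 26 13 27
f 26 27 15
f 27 13 14
f 27 14 15



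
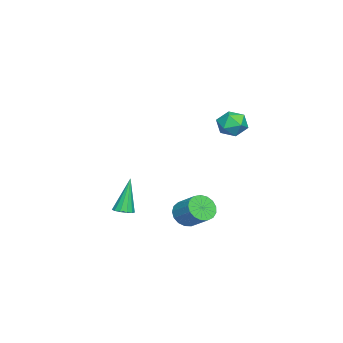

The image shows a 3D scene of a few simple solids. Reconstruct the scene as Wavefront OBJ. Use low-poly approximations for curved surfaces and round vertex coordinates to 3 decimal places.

v -3.586 -3.547 -4.494
v -3.109 -3.204 -4.373
v -4.254 -3.353 -2.406
v -3.354 -2.994 -4.471
v -3.674 -2.959 -4.576
v -3.965 -3.111 -4.655
v -4.136 -3.401 -4.683
v -4.133 -3.737 -4.651
v -3.956 -4.013 -4.569
v -3.662 -4.141 -4.463
v -3.343 -4.08 -4.366
v -3.102 -3.85 -4.311
v -3.015 -3.524 -4.313
v -2.154 0.23 -3.559
v -1.639 -0.361 -3.258
v -0.971 0.658 -2.4
v -1.486 1.25 -2.701
v -1.444 -0.218 -3.579
v -0.776 0.801 -2.721
v -1.411 0.028 -3.896
v -0.744 1.047 -3.038
v -1.549 0.32 -4.135
v -0.882 1.339 -3.277
v -1.825 0.591 -4.243
v -1.158 1.61 -3.385
v -2.177 0.78 -4.194
v -1.509 1.799 -3.336
v -2.523 0.843 -3.999
v -1.856 1.862 -3.141
v -2.785 0.766 -3.704
v -2.117 1.785 -2.846
v -2.902 0.566 -3.375
v -2.234 1.585 -2.517
v -2.847 0.289 -3.089
v -2.18 1.308 -2.231
v -2.634 -0.001 -2.91
v -1.967 1.018 -2.052
v -2.311 -0.238 -2.88
v -1.643 0.781 -2.022
v -1.952 -0.368 -3.005
v -1.284 0.651 -2.147
v -2.287 3.341 2.74
v -1.668 2.864 2.352
v -2.552 2.276 3.628
v -1.933 1.799 3.24
v -1.712 2.497 3.715
v -1.548 3.155 3.165
v -2.672 1.985 2.815
v -2.508 2.643 2.265
v -1.906 2.025 2.398
v -1.313 2.342 2.954
v -2.907 2.798 3.026
v -2.314 3.115 3.582
f 2 1 4
f 2 4 3
f 4 1 5
f 4 5 3
f 5 1 6
f 5 6 3
f 6 1 7
f 6 7 3
f 7 1 8
f 7 8 3
f 8 1 9
f 8 9 3
f 9 1 10
f 9 10 3
f 10 1 11
f 10 11 3
f 11 1 12
f 11 12 3
f 12 1 13
f 12 13 3
f 13 1 2
f 13 2 3
f 15 14 18
f 15 18 16
f 16 18 19
f 16 19 17
f 18 14 20
f 18 20 19
f 19 20 21
f 19 21 17
f 20 14 22
f 20 22 21
f 21 22 23
f 21 23 17
f 22 14 24
f 22 24 23
f 23 24 25
f 23 25 17
f 24 14 26
f 24 26 25
f 25 26 27
f 25 27 17
f 26 14 28
f 26 28 27
f 27 28 29
f 27 29 17
f 28 14 30
f 28 30 29
f 29 30 31
f 29 31 17
f 30 14 32
f 30 32 31
f 31 32 33
f 31 33 17
f 32 14 34
f 32 34 33
f 33 34 35
f 33 35 17
f 34 14 36
f 34 36 35
f 35 36 37
f 35 37 17
f 36 14 38
f 36 38 37
f 37 38 39
f 37 39 17
f 38 14 40
f 38 40 39
f 39 40 41
f 39 41 17
f 40 14 15
f 40 15 41
f 41 15 16
f 41 16 17
f 42 53 47
f 42 47 43
f 42 43 49
f 42 49 52
f 42 52 53
f 43 47 51
f 47 53 46
f 53 52 44
f 52 49 48
f 49 43 50
f 45 51 46
f 45 46 44
f 45 44 48
f 45 48 50
f 45 50 51
f 46 51 47
f 44 46 53
f 48 44 52
f 50 48 49
f 51 50 43



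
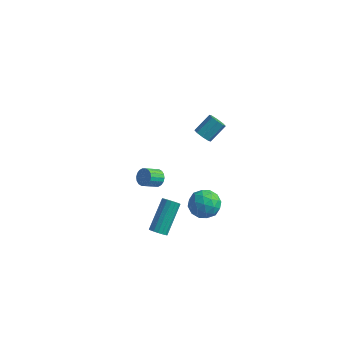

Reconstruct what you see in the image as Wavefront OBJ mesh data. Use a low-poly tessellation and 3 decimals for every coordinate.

v 2.437 0.025 3.241
v 2.92 0.021 2.957
v 3.385 0.911 3.735
v 2.903 0.915 4.019
v 2.64 0.305 2.8
v 3.105 1.195 3.578
v 2.241 0.425 2.902
v 2.706 1.314 3.68
v 1.957 0.311 3.202
v 2.422 1.2 3.98
v 1.955 0.029 3.525
v 2.42 0.919 4.303
v 2.235 -0.255 3.682
v 2.7 0.635 4.46
v 2.634 -0.374 3.58
v 3.099 0.515 4.358
v 2.918 -0.26 3.28
v 3.383 0.629 4.058
v -1.257 1.873 -4.25
v -0.97 1.454 -4.551
v -1.436 0.689 -3.931
v -1.723 1.107 -3.63
v -0.803 1.511 -4.356
v -1.27 0.745 -3.736
v -0.727 1.639 -4.14
v -1.193 0.873 -3.52
v -0.755 1.813 -3.946
v -1.221 1.047 -3.326
v -0.882 1.999 -3.812
v -1.348 1.234 -3.192
v -1.084 2.161 -3.765
v -1.55 1.395 -3.145
v -1.32 2.265 -3.813
v -1.786 1.499 -3.194
v -1.544 2.291 -3.949
v -2.01 1.526 -3.329
v -1.71 2.235 -4.144
v -2.177 1.469 -3.524
v -1.787 2.107 -4.36
v -2.253 1.341 -3.74
v -1.759 1.933 -4.554
v -2.225 1.167 -3.934
v -1.632 1.746 -4.688
v -2.098 0.981 -4.068
v -1.43 1.585 -4.735
v -1.896 0.819 -4.115
v -1.194 1.481 -4.686
v -1.66 0.715 -4.067
v 3.231 -0.474 -1.717
v 4.006 -0.848 -1.276
v 2.454 -1.812 -1.484
v 3.229 -2.186 -1.043
v 2.729 -1.473 -0.622
v 3.21 -0.646 -0.765
v 3.25 -2.014 -1.995
v 3.731 -1.187 -2.138
v 4.018 -1.8 -1.447
v 3.696 -1.465 -0.598
v 2.764 -1.195 -2.162
v 2.442 -0.86 -1.313
v 3.687 -0.543 -1.517
v 2.773 -2.117 -1.243
v 2.479 -1.697 -0.996
v 2.935 -1.917 -0.736
v 3.219 -0.425 -1.217
v 3.674 -0.644 -0.957
v 2.924 -1.012 -0.573
v 2.786 -2.016 -1.803
v 3.241 -2.235 -1.543
v 3.525 -0.743 -2.024
v 3.981 -0.963 -1.764
v 3.536 -1.648 -2.187
v 4.15 -1.322 -1.358
v 3.693 -2.109 -1.221
v 3.705 -2.008 -1.781
v 3.988 -1.522 -1.865
v 3.96 -1.126 -0.859
v 3.503 -1.912 -0.722
v 3.21 -1.493 -0.475
v 3.492 -1.007 -0.559
v 3.967 -1.685 -0.96
v 2.957 -0.748 -2.038
v 2.5 -1.534 -1.901
v 2.968 -1.653 -2.201
v 3.25 -1.167 -2.285
v 2.767 -0.551 -1.539
v 2.31 -1.338 -1.402
v 2.472 -1.138 -0.895
v 2.755 -0.652 -0.979
v 2.493 -0.975 -1.8
v 0.877 -2.282 -4.303
v 1.098 -1.961 -4.678
v 1.125 -0.358 -3.291
v 0.903 -0.678 -2.917
v 0.844 -1.929 -4.711
v 0.87 -0.325 -3.324
v 0.597 -1.977 -4.65
v 0.624 -0.374 -3.264
v 0.414 -2.095 -4.511
v 0.441 -0.491 -3.124
v 0.338 -2.255 -4.323
v 0.364 -0.652 -2.937
v 0.384 -2.422 -4.132
v 0.411 -0.819 -2.745
v 0.544 -2.557 -3.979
v 0.571 -0.953 -2.592
v 0.78 -2.628 -3.901
v 0.806 -1.025 -2.514
v 1.038 -2.62 -3.915
v 1.064 -1.017 -2.528
v 1.259 -2.535 -4.018
v 1.285 -0.932 -2.631
v 1.392 -2.391 -4.186
v 1.419 -0.788 -2.8
v 1.408 -2.223 -4.382
v 1.434 -0.62 -2.995
v 1.301 -2.068 -4.559
v 1.328 -0.464 -3.172
f 2 1 5
f 2 5 3
f 3 5 6
f 3 6 4
f 5 1 7
f 5 7 6
f 6 7 8
f 6 8 4
f 7 1 9
f 7 9 8
f 8 9 10
f 8 10 4
f 9 1 11
f 9 11 10
f 10 11 12
f 10 12 4
f 11 1 13
f 11 13 12
f 12 13 14
f 12 14 4
f 13 1 15
f 13 15 14
f 14 15 16
f 14 16 4
f 15 1 17
f 15 17 16
f 16 17 18
f 16 18 4
f 17 1 2
f 17 2 18
f 18 2 3
f 18 3 4
f 20 19 23
f 20 23 21
f 21 23 24
f 21 24 22
f 23 19 25
f 23 25 24
f 24 25 26
f 24 26 22
f 25 19 27
f 25 27 26
f 26 27 28
f 26 28 22
f 27 19 29
f 27 29 28
f 28 29 30
f 28 30 22
f 29 19 31
f 29 31 30
f 30 31 32
f 30 32 22
f 31 19 33
f 31 33 32
f 32 33 34
f 32 34 22
f 33 19 35
f 33 35 34
f 34 35 36
f 34 36 22
f 35 19 37
f 35 37 36
f 36 37 38
f 36 38 22
f 37 19 39
f 37 39 38
f 38 39 40
f 38 40 22
f 39 19 41
f 39 41 40
f 40 41 42
f 40 42 22
f 41 19 43
f 41 43 42
f 42 43 44
f 42 44 22
f 43 19 45
f 43 45 44
f 44 45 46
f 44 46 22
f 45 19 47
f 45 47 46
f 46 47 48
f 46 48 22
f 47 19 20
f 47 20 48
f 48 20 21
f 48 21 22
f 49 86 65
f 86 60 89
f 65 89 54
f 86 89 65
f 49 65 61
f 65 54 66
f 61 66 50
f 65 66 61
f 49 61 70
f 61 50 71
f 70 71 56
f 61 71 70
f 49 70 82
f 70 56 85
f 82 85 59
f 70 85 82
f 49 82 86
f 82 59 90
f 86 90 60
f 82 90 86
f 50 66 77
f 66 54 80
f 77 80 58
f 66 80 77
f 54 89 67
f 89 60 88
f 67 88 53
f 89 88 67
f 60 90 87
f 90 59 83
f 87 83 51
f 90 83 87
f 59 85 84
f 85 56 72
f 84 72 55
f 85 72 84
f 56 71 76
f 71 50 73
f 76 73 57
f 71 73 76
f 52 78 64
f 78 58 79
f 64 79 53
f 78 79 64
f 52 64 62
f 64 53 63
f 62 63 51
f 64 63 62
f 52 62 69
f 62 51 68
f 69 68 55
f 62 68 69
f 52 69 74
f 69 55 75
f 74 75 57
f 69 75 74
f 52 74 78
f 74 57 81
f 78 81 58
f 74 81 78
f 53 79 67
f 79 58 80
f 67 80 54
f 79 80 67
f 51 63 87
f 63 53 88
f 87 88 60
f 63 88 87
f 55 68 84
f 68 51 83
f 84 83 59
f 68 83 84
f 57 75 76
f 75 55 72
f 76 72 56
f 75 72 76
f 58 81 77
f 81 57 73
f 77 73 50
f 81 73 77
f 92 91 95
f 92 95 93
f 93 95 96
f 93 96 94
f 95 91 97
f 95 97 96
f 96 97 98
f 96 98 94
f 97 91 99
f 97 99 98
f 98 99 100
f 98 100 94
f 99 91 101
f 99 101 100
f 100 101 102
f 100 102 94
f 101 91 103
f 101 103 102
f 102 103 104
f 102 104 94
f 103 91 105
f 103 105 104
f 104 105 106
f 104 106 94
f 105 91 107
f 105 107 106
f 106 107 108
f 106 108 94
f 107 91 109
f 107 109 108
f 108 109 110
f 108 110 94
f 109 91 111
f 109 111 110
f 110 111 112
f 110 112 94
f 111 91 113
f 111 113 112
f 112 113 114
f 112 114 94
f 113 91 115
f 113 115 114
f 114 115 116
f 114 116 94
f 115 91 117
f 115 117 116
f 116 117 118
f 116 118 94
f 117 91 92
f 117 92 118
f 118 92 93
f 118 93 94



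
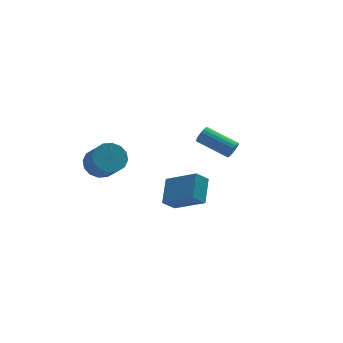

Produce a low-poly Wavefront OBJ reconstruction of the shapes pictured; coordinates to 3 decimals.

v -0.156 -4.369 -0.739
v 0.519 -3.136 0.125
v -1.317 -2.984 -1.809
v -0.642 -1.751 -0.945
v 0.562 -4.289 -1.415
v 1.237 -3.056 -0.551
v -0.599 -2.904 -2.485
v 0.076 -1.671 -1.621
v 4.287 0.877 -1.601
v 4.654 0.996 -1.182
v 3.36 2.442 -0.459
v 2.993 2.323 -0.879
v 4.727 1.154 -1.367
v 3.433 2.599 -0.644
v 4.712 1.257 -1.598
v 3.419 2.702 -0.876
v 4.614 1.284 -1.83
v 3.32 2.73 -1.108
v 4.45 1.231 -2.017
v 3.157 2.677 -1.294
v 4.254 1.108 -2.121
v 2.961 2.554 -1.399
v 4.065 0.94 -2.123
v 2.772 2.385 -1.4
v 3.92 0.758 -2.021
v 2.626 2.204 -1.298
v 3.847 0.601 -1.836
v 2.553 2.046 -1.113
v 3.861 0.498 -1.604
v 2.568 1.943 -0.882
v 3.96 0.47 -1.372
v 2.666 1.916 -0.65
v 4.123 0.523 -1.186
v 2.83 1.969 -0.463
v 4.319 0.646 -1.081
v 3.026 2.092 -0.359
v 4.508 0.815 -1.08
v 3.215 2.26 -0.357
v -3.187 1.413 -1.12
v -2.212 1.576 -1.061
v -2.079 0.329 0.16
v -3.053 0.167 0.1
v -2.42 1.892 -0.716
v -2.287 0.645 0.505
v -2.834 2.08 -0.479
v -2.701 0.833 0.742
v -3.342 2.089 -0.414
v -3.209 0.842 0.807
v -3.809 1.917 -0.538
v -3.675 0.67 0.683
v -4.109 1.611 -0.818
v -3.975 0.364 0.402
v -4.161 1.251 -1.18
v -4.028 0.004 0.041
v -3.953 0.935 -1.525
v -3.82 -0.312 -0.304
v -3.539 0.747 -1.762
v -3.406 -0.5 -0.541
v -3.031 0.738 -1.827
v -2.898 -0.509 -0.606
v -2.565 0.91 -1.703
v -2.431 -0.337 -0.482
v -2.265 1.216 -1.422
v -2.131 -0.031 -0.202
f 2 4 1
f 5 2 1
f 1 4 3
f 3 5 1
f 2 8 4
f 6 2 5
f 6 8 2
f 4 8 3
f 7 5 3
f 3 8 7
f 7 6 5
f 8 6 7
f 10 9 13
f 10 13 11
f 11 13 14
f 11 14 12
f 13 9 15
f 13 15 14
f 14 15 16
f 14 16 12
f 15 9 17
f 15 17 16
f 16 17 18
f 16 18 12
f 17 9 19
f 17 19 18
f 18 19 20
f 18 20 12
f 19 9 21
f 19 21 20
f 20 21 22
f 20 22 12
f 21 9 23
f 21 23 22
f 22 23 24
f 22 24 12
f 23 9 25
f 23 25 24
f 24 25 26
f 24 26 12
f 25 9 27
f 25 27 26
f 26 27 28
f 26 28 12
f 27 9 29
f 27 29 28
f 28 29 30
f 28 30 12
f 29 9 31
f 29 31 30
f 30 31 32
f 30 32 12
f 31 9 33
f 31 33 32
f 32 33 34
f 32 34 12
f 33 9 35
f 33 35 34
f 34 35 36
f 34 36 12
f 35 9 37
f 35 37 36
f 36 37 38
f 36 38 12
f 37 9 10
f 37 10 38
f 38 10 11
f 38 11 12
f 40 39 43
f 40 43 41
f 41 43 44
f 41 44 42
f 43 39 45
f 43 45 44
f 44 45 46
f 44 46 42
f 45 39 47
f 45 47 46
f 46 47 48
f 46 48 42
f 47 39 49
f 47 49 48
f 48 49 50
f 48 50 42
f 49 39 51
f 49 51 50
f 50 51 52
f 50 52 42
f 51 39 53
f 51 53 52
f 52 53 54
f 52 54 42
f 53 39 55
f 53 55 54
f 54 55 56
f 54 56 42
f 55 39 57
f 55 57 56
f 56 57 58
f 56 58 42
f 57 39 59
f 57 59 58
f 58 59 60
f 58 60 42
f 59 39 61
f 59 61 60
f 60 61 62
f 60 62 42
f 61 39 63
f 61 63 62
f 62 63 64
f 62 64 42
f 63 39 40
f 63 40 64
f 64 40 41
f 64 41 42



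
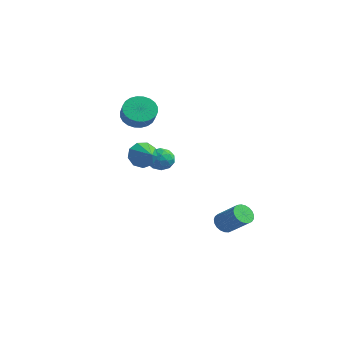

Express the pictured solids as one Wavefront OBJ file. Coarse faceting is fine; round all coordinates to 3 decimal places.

v 3.085 2.203 -4.172
v 3.514 2.41 -4.725
v 4.924 2.544 -3.582
v 4.495 2.337 -3.028
v 3.407 2.676 -4.625
v 4.817 2.81 -3.481
v 3.245 2.86 -4.446
v 4.655 2.994 -3.303
v 3.055 2.931 -4.22
v 4.465 3.065 -3.077
v 2.87 2.875 -3.986
v 4.28 3.009 -2.842
v 2.723 2.704 -3.783
v 4.132 2.838 -2.64
v 2.638 2.446 -3.648
v 4.048 2.58 -2.505
v 2.63 2.145 -3.604
v 4.04 2.28 -2.46
v 2.701 1.855 -3.657
v 4.111 1.989 -2.514
v 2.839 1.625 -3.8
v 4.248 1.759 -2.657
v 3.019 1.495 -4.007
v 4.428 1.629 -2.863
v 3.21 1.487 -4.242
v 4.62 1.621 -3.099
v 3.38 1.603 -4.465
v 4.79 1.737 -3.322
v 3.499 1.823 -4.638
v 4.909 1.957 -3.494
v 3.546 2.108 -4.729
v 4.956 2.242 -3.586
v -1.635 0.314 0.368
v -1.239 0.73 -0.401
v -0.525 0.006 0.772
v -1.295 1.167 0.086
v -1.51 1.204 0.706
v -1.783 0.825 1.167
v -1.987 0.207 1.255
v -2.026 -0.361 0.928
v -1.882 -0.613 0.339
v -1.622 -0.431 -0.236
v -1.368 0.099 -0.529
v -2.719 2.894 -0.862
v -1.884 2.887 -1.15
v -2.496 1.653 -0.19
v -1.661 1.646 -0.478
v -1.916 2.24 0.123
v -2.053 3.008 -0.292
v -2.327 1.532 -1.048
v -2.464 2.3 -1.463
v -1.642 2.046 -1.266
v -1.388 2.483 -0.542
v -2.992 2.057 -0.798
v -2.738 2.494 -0.074
v -2.321 3 -1.065
v -2.059 1.54 -0.275
v -2.209 1.89 0.079
v -1.718 1.886 -0.091
v -2.42 3.07 -0.561
v -1.93 3.066 -0.73
v -1.949 2.686 0.019
v -2.45 1.474 -0.61
v -1.96 1.47 -0.779
v -2.662 2.654 -1.249
v -2.171 2.65 -1.419
v -2.431 1.854 -1.359
v -1.688 2.501 -1.302
v -1.557 1.771 -0.907
v -1.948 1.705 -1.242
v -2.029 2.156 -1.486
v -1.539 2.758 -0.877
v -1.408 2.029 -0.482
v -1.557 2.378 -0.128
v -1.638 2.829 -0.372
v -1.396 2.264 -0.945
v -2.972 2.511 -0.858
v -2.841 1.782 -0.463
v -2.742 1.711 -0.968
v -2.823 2.162 -1.212
v -2.823 2.769 -0.433
v -2.692 2.039 -0.038
v -2.351 2.384 0.146
v -2.432 2.835 -0.098
v -2.984 2.276 -0.395
v -3.788 1.931 2.556
v -3.061 2.648 2.315
v -2.364 2.207 3.102
v -3.092 1.489 3.344
v -3.271 2.842 2.609
v -2.574 2.401 3.396
v -3.559 2.898 2.895
v -2.862 2.457 3.682
v -3.882 2.805 3.129
v -3.185 2.364 3.916
v -4.191 2.58 3.277
v -3.494 2.139 4.064
v -4.438 2.256 3.314
v -3.742 1.815 4.101
v -4.587 1.882 3.236
v -3.89 1.441 4.023
v -4.614 1.516 3.055
v -3.917 1.075 3.842
v -4.516 1.213 2.798
v -3.819 0.772 3.585
v -4.306 1.019 2.504
v -3.609 0.578 3.291
v -4.018 0.963 2.218
v -3.321 0.522 3.005
v -3.695 1.056 1.984
v -2.998 0.615 2.771
v -3.386 1.281 1.836
v -2.689 0.84 2.623
v -3.138 1.605 1.799
v -2.442 1.164 2.586
v -2.99 1.979 1.877
v -2.293 1.538 2.664
v -2.963 2.345 2.058
v -2.266 1.904 2.845
f 2 1 5
f 2 5 3
f 3 5 6
f 3 6 4
f 5 1 7
f 5 7 6
f 6 7 8
f 6 8 4
f 7 1 9
f 7 9 8
f 8 9 10
f 8 10 4
f 9 1 11
f 9 11 10
f 10 11 12
f 10 12 4
f 11 1 13
f 11 13 12
f 12 13 14
f 12 14 4
f 13 1 15
f 13 15 14
f 14 15 16
f 14 16 4
f 15 1 17
f 15 17 16
f 16 17 18
f 16 18 4
f 17 1 19
f 17 19 18
f 18 19 20
f 18 20 4
f 19 1 21
f 19 21 20
f 20 21 22
f 20 22 4
f 21 1 23
f 21 23 22
f 22 23 24
f 22 24 4
f 23 1 25
f 23 25 24
f 24 25 26
f 24 26 4
f 25 1 27
f 25 27 26
f 26 27 28
f 26 28 4
f 27 1 29
f 27 29 28
f 28 29 30
f 28 30 4
f 29 1 31
f 29 31 30
f 30 31 32
f 30 32 4
f 31 1 2
f 31 2 32
f 32 2 3
f 32 3 4
f 34 33 36
f 34 36 35
f 36 33 37
f 36 37 35
f 37 33 38
f 37 38 35
f 38 33 39
f 38 39 35
f 39 33 40
f 39 40 35
f 40 33 41
f 40 41 35
f 41 33 42
f 41 42 35
f 42 33 43
f 42 43 35
f 43 33 34
f 43 34 35
f 44 81 60
f 81 55 84
f 60 84 49
f 81 84 60
f 44 60 56
f 60 49 61
f 56 61 45
f 60 61 56
f 44 56 65
f 56 45 66
f 65 66 51
f 56 66 65
f 44 65 77
f 65 51 80
f 77 80 54
f 65 80 77
f 44 77 81
f 77 54 85
f 81 85 55
f 77 85 81
f 45 61 72
f 61 49 75
f 72 75 53
f 61 75 72
f 49 84 62
f 84 55 83
f 62 83 48
f 84 83 62
f 55 85 82
f 85 54 78
f 82 78 46
f 85 78 82
f 54 80 79
f 80 51 67
f 79 67 50
f 80 67 79
f 51 66 71
f 66 45 68
f 71 68 52
f 66 68 71
f 47 73 59
f 73 53 74
f 59 74 48
f 73 74 59
f 47 59 57
f 59 48 58
f 57 58 46
f 59 58 57
f 47 57 64
f 57 46 63
f 64 63 50
f 57 63 64
f 47 64 69
f 64 50 70
f 69 70 52
f 64 70 69
f 47 69 73
f 69 52 76
f 73 76 53
f 69 76 73
f 48 74 62
f 74 53 75
f 62 75 49
f 74 75 62
f 46 58 82
f 58 48 83
f 82 83 55
f 58 83 82
f 50 63 79
f 63 46 78
f 79 78 54
f 63 78 79
f 52 70 71
f 70 50 67
f 71 67 51
f 70 67 71
f 53 76 72
f 76 52 68
f 72 68 45
f 76 68 72
f 87 86 90
f 87 90 88
f 88 90 91
f 88 91 89
f 90 86 92
f 90 92 91
f 91 92 93
f 91 93 89
f 92 86 94
f 92 94 93
f 93 94 95
f 93 95 89
f 94 86 96
f 94 96 95
f 95 96 97
f 95 97 89
f 96 86 98
f 96 98 97
f 97 98 99
f 97 99 89
f 98 86 100
f 98 100 99
f 99 100 101
f 99 101 89
f 100 86 102
f 100 102 101
f 101 102 103
f 101 103 89
f 102 86 104
f 102 104 103
f 103 104 105
f 103 105 89
f 104 86 106
f 104 106 105
f 105 106 107
f 105 107 89
f 106 86 108
f 106 108 107
f 107 108 109
f 107 109 89
f 108 86 110
f 108 110 109
f 109 110 111
f 109 111 89
f 110 86 112
f 110 112 111
f 111 112 113
f 111 113 89
f 112 86 114
f 112 114 113
f 113 114 115
f 113 115 89
f 114 86 116
f 114 116 115
f 115 116 117
f 115 117 89
f 116 86 118
f 116 118 117
f 117 118 119
f 117 119 89
f 118 86 87
f 118 87 119
f 119 87 88
f 119 88 89



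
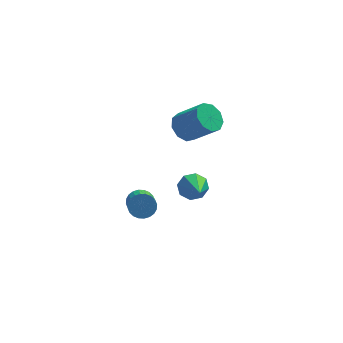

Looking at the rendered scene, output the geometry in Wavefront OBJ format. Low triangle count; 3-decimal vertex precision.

v -2.22 -2.604 -0.227
v -1.912 -2.929 -0.698
v -1.872 -4.562 0.457
v -2.18 -4.236 0.927
v -1.717 -2.833 -0.569
v -1.676 -4.465 0.586
v -1.598 -2.702 -0.387
v -1.557 -4.334 0.768
v -1.574 -2.555 -0.181
v -1.533 -4.188 0.974
v -1.648 -2.416 0.017
v -1.608 -4.049 1.172
v -1.809 -2.306 0.179
v -1.769 -3.938 1.334
v -2.033 -2.241 0.279
v -1.993 -3.873 1.434
v -2.286 -2.231 0.301
v -2.246 -3.864 1.456
v -2.528 -2.278 0.243
v -2.488 -3.911 1.398
v -2.724 -2.375 0.114
v -2.683 -4.007 1.269
v -2.843 -2.506 -0.068
v -2.802 -4.138 1.087
v -2.867 -2.652 -0.274
v -2.826 -4.285 0.881
v -2.792 -2.791 -0.472
v -2.752 -4.424 0.683
v -2.631 -2.902 -0.634
v -2.591 -4.534 0.521
v -2.407 -2.967 -0.734
v -2.367 -4.599 0.421
v -2.154 -2.976 -0.756
v -2.114 -4.609 0.399
v 0.038 2.24 0.927
v 0.681 2.423 0.403
v 1.825 1.804 1.588
v 1.182 1.62 2.113
v 0.57 2.878 0.747
v 1.714 2.259 1.933
v 0.21 3.034 1.176
v 1.353 2.415 2.362
v -0.231 2.818 1.489
v 0.913 2.199 2.674
v -0.545 2.332 1.538
v 0.598 1.713 2.724
v -0.587 1.802 1.302
v 0.557 1.183 2.488
v -0.336 1.477 0.89
v 0.808 0.858 2.076
v 0.09 1.509 0.496
v 1.234 0.89 1.681
v 0.492 1.883 0.303
v 1.635 1.263 1.489
v 0.26 -0.762 -0.894
v 0.881 -0.493 -0.572
v 0.46 -2.478 0.154
v 0.407 -0.367 -0.274
v -0.153 -0.472 -0.339
v -0.472 -0.747 -0.73
v -0.362 -1.032 -1.216
v 0.113 -1.158 -1.514
v 0.673 -1.053 -1.448
v 0.991 -0.777 -1.058
f 2 1 5
f 2 5 3
f 3 5 6
f 3 6 4
f 5 1 7
f 5 7 6
f 6 7 8
f 6 8 4
f 7 1 9
f 7 9 8
f 8 9 10
f 8 10 4
f 9 1 11
f 9 11 10
f 10 11 12
f 10 12 4
f 11 1 13
f 11 13 12
f 12 13 14
f 12 14 4
f 13 1 15
f 13 15 14
f 14 15 16
f 14 16 4
f 15 1 17
f 15 17 16
f 16 17 18
f 16 18 4
f 17 1 19
f 17 19 18
f 18 19 20
f 18 20 4
f 19 1 21
f 19 21 20
f 20 21 22
f 20 22 4
f 21 1 23
f 21 23 22
f 22 23 24
f 22 24 4
f 23 1 25
f 23 25 24
f 24 25 26
f 24 26 4
f 25 1 27
f 25 27 26
f 26 27 28
f 26 28 4
f 27 1 29
f 27 29 28
f 28 29 30
f 28 30 4
f 29 1 31
f 29 31 30
f 30 31 32
f 30 32 4
f 31 1 33
f 31 33 32
f 32 33 34
f 32 34 4
f 33 1 2
f 33 2 34
f 34 2 3
f 34 3 4
f 36 35 39
f 36 39 37
f 37 39 40
f 37 40 38
f 39 35 41
f 39 41 40
f 40 41 42
f 40 42 38
f 41 35 43
f 41 43 42
f 42 43 44
f 42 44 38
f 43 35 45
f 43 45 44
f 44 45 46
f 44 46 38
f 45 35 47
f 45 47 46
f 46 47 48
f 46 48 38
f 47 35 49
f 47 49 48
f 48 49 50
f 48 50 38
f 49 35 51
f 49 51 50
f 50 51 52
f 50 52 38
f 51 35 53
f 51 53 52
f 52 53 54
f 52 54 38
f 53 35 36
f 53 36 54
f 54 36 37
f 54 37 38
f 56 55 58
f 56 58 57
f 58 55 59
f 58 59 57
f 59 55 60
f 59 60 57
f 60 55 61
f 60 61 57
f 61 55 62
f 61 62 57
f 62 55 63
f 62 63 57
f 63 55 64
f 63 64 57
f 64 55 56
f 64 56 57



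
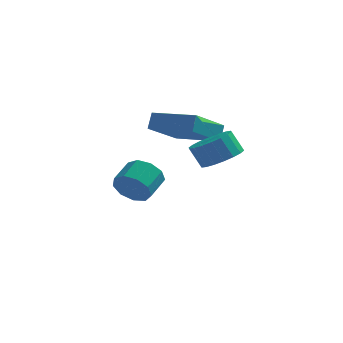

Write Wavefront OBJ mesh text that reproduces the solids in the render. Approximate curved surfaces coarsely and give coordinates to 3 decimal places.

v 1.316 -1.669 1.816
v 2.031 -1.989 2.279
v 1.539 -1.832 3.147
v 0.824 -1.511 2.684
v 2.111 -1.593 2.253
v 1.619 -1.435 3.121
v 2.033 -1.211 2.14
v 1.541 -1.054 3.008
v 1.814 -0.921 1.963
v 1.322 -0.764 2.831
v 1.495 -0.778 1.756
v 1.003 -0.621 2.624
v 1.142 -0.812 1.562
v 0.65 -0.655 2.43
v 0.823 -1.016 1.418
v 0.331 -0.859 2.286
v 0.601 -1.348 1.353
v 0.109 -1.191 2.221
v 0.521 -1.745 1.379
v 0.029 -1.587 2.247
v 0.599 -2.126 1.492
v 0.107 -1.969 2.36
v 0.818 -2.416 1.669
v 0.326 -2.259 2.537
v 1.137 -2.559 1.876
v 0.645 -2.402 2.744
v 1.49 -2.525 2.07
v 0.998 -2.368 2.938
v 1.809 -2.321 2.214
v 1.317 -2.164 3.082
v -2.9 2.47 -2.054
v -2.611 2.062 -1.318
v -2.23 3.142 -0.87
v -2.52 3.55 -1.606
v -2.167 2.079 -1.735
v -1.787 3.159 -1.287
v -2.067 2.279 -2.301
v -1.686 3.359 -1.853
v -2.357 2.568 -2.752
v -1.976 3.648 -2.304
v -2.901 2.811 -2.876
v -2.52 3.891 -2.428
v -3.445 2.895 -2.616
v -3.064 3.975 -2.167
v -3.734 2.78 -2.093
v -3.353 3.86 -1.644
v -3.633 2.52 -1.551
v -3.252 3.6 -1.103
v -3.19 2.236 -1.246
v -2.809 3.316 -0.797
v -2.057 1.463 1.825
v -1.968 1.921 2.511
v -1.168 2.982 0.697
v -1.08 3.44 1.383
v -0.16 0.6 2.157
v -0.072 1.058 2.843
v 0.728 2.119 1.029
v 0.817 2.577 1.715
f 2 1 5
f 2 5 3
f 3 5 6
f 3 6 4
f 5 1 7
f 5 7 6
f 6 7 8
f 6 8 4
f 7 1 9
f 7 9 8
f 8 9 10
f 8 10 4
f 9 1 11
f 9 11 10
f 10 11 12
f 10 12 4
f 11 1 13
f 11 13 12
f 12 13 14
f 12 14 4
f 13 1 15
f 13 15 14
f 14 15 16
f 14 16 4
f 15 1 17
f 15 17 16
f 16 17 18
f 16 18 4
f 17 1 19
f 17 19 18
f 18 19 20
f 18 20 4
f 19 1 21
f 19 21 20
f 20 21 22
f 20 22 4
f 21 1 23
f 21 23 22
f 22 23 24
f 22 24 4
f 23 1 25
f 23 25 24
f 24 25 26
f 24 26 4
f 25 1 27
f 25 27 26
f 26 27 28
f 26 28 4
f 27 1 29
f 27 29 28
f 28 29 30
f 28 30 4
f 29 1 2
f 29 2 30
f 30 2 3
f 30 3 4
f 32 31 35
f 32 35 33
f 33 35 36
f 33 36 34
f 35 31 37
f 35 37 36
f 36 37 38
f 36 38 34
f 37 31 39
f 37 39 38
f 38 39 40
f 38 40 34
f 39 31 41
f 39 41 40
f 40 41 42
f 40 42 34
f 41 31 43
f 41 43 42
f 42 43 44
f 42 44 34
f 43 31 45
f 43 45 44
f 44 45 46
f 44 46 34
f 45 31 47
f 45 47 46
f 46 47 48
f 46 48 34
f 47 31 49
f 47 49 48
f 48 49 50
f 48 50 34
f 49 31 32
f 49 32 50
f 50 32 33
f 50 33 34
f 52 54 51
f 55 52 51
f 51 54 53
f 53 55 51
f 52 58 54
f 56 52 55
f 56 58 52
f 54 58 53
f 57 55 53
f 53 58 57
f 57 56 55
f 58 56 57

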